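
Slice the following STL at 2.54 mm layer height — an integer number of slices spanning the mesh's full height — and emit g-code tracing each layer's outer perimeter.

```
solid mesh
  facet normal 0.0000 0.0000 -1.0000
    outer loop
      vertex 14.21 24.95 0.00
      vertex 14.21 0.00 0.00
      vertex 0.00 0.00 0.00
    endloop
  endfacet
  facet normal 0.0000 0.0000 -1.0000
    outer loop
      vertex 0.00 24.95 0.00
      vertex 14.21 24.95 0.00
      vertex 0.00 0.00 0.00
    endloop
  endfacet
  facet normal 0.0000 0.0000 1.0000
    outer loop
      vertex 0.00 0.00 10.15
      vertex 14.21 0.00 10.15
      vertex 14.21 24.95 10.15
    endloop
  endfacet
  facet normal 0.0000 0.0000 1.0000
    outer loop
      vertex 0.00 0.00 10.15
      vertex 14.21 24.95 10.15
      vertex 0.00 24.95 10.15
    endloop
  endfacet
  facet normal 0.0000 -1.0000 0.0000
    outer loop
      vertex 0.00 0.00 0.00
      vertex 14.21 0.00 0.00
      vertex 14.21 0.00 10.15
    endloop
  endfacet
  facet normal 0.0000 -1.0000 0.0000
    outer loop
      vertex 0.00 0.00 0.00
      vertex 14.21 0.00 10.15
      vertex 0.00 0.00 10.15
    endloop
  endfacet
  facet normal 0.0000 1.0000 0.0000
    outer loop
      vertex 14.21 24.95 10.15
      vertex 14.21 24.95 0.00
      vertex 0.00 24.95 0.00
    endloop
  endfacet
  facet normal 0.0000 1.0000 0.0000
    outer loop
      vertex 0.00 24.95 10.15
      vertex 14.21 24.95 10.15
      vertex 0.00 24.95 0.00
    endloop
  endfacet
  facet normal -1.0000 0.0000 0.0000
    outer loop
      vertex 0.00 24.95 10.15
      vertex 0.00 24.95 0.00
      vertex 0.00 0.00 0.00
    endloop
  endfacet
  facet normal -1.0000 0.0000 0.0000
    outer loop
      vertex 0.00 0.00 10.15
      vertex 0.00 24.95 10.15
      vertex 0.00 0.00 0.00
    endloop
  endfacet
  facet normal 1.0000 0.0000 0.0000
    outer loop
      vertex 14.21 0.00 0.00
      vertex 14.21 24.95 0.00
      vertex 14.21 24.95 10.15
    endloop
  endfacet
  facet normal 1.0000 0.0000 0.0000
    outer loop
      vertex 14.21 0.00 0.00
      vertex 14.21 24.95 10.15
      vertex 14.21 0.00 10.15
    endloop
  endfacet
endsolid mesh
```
; perimeter-only toolpath
G21 ; units = mm
G90 ; absolute positioning
G28 ; home
; layer 1
G0 Z2.54
G0 X0.00 Y0.00
G1 X14.21 Y0.00
G1 X14.21 Y24.95
G1 X0.00 Y24.95
G1 X0.00 Y0.00
; layer 2
G0 Z5.08
G0 X0.00 Y0.00
G1 X14.21 Y0.00
G1 X14.21 Y24.95
G1 X0.00 Y24.95
G1 X0.00 Y0.00
; layer 3
G0 Z7.61
G0 X0.00 Y0.00
G1 X14.21 Y0.00
G1 X14.21 Y24.95
G1 X0.00 Y24.95
G1 X0.00 Y0.00
; layer 4
G0 Z10.15
G0 X0.00 Y0.00
G1 X14.21 Y0.00
G1 X14.21 Y24.95
G1 X0.00 Y24.95
G1 X0.00 Y0.00
M2 ; end

The solid is a rectangular box, roughly 14.2 × 24.9 mm footprint and 10.2 mm tall. Slicing at Δz = 2.54 mm — 4 equal slices spanning the solid's height, so layer i sits at z = i·h/4 — gives 4 non-empty perimeters. Each is a 4-segment closed polygon; G0 lifts to the layer z and rapids to the start vertex, then G1 traces the edges.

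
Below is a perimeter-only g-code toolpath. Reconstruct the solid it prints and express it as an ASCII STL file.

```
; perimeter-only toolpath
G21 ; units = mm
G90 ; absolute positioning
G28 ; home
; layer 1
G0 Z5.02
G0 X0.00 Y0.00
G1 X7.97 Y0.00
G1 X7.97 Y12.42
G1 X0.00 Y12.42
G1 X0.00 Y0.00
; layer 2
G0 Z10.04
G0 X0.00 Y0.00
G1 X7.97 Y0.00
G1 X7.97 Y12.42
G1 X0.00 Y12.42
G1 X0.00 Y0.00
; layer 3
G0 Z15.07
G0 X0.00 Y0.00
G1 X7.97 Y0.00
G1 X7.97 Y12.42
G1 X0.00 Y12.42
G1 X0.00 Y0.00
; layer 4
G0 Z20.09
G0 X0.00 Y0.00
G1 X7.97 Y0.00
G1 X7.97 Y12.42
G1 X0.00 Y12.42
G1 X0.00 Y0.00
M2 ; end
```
solid part
  facet normal 0.0000 0.0000 -1.0000
    outer loop
      vertex 7.97 12.42 0.00
      vertex 7.97 0.00 0.00
      vertex 0.00 0.00 0.00
    endloop
  endfacet
  facet normal 0.0000 0.0000 -1.0000
    outer loop
      vertex 0.00 12.42 0.00
      vertex 7.97 12.42 0.00
      vertex 0.00 0.00 0.00
    endloop
  endfacet
  facet normal 0.0000 0.0000 1.0000
    outer loop
      vertex 0.00 0.00 20.09
      vertex 7.97 0.00 20.09
      vertex 7.97 12.42 20.09
    endloop
  endfacet
  facet normal 0.0000 0.0000 1.0000
    outer loop
      vertex 0.00 0.00 20.09
      vertex 7.97 12.42 20.09
      vertex 0.00 12.42 20.09
    endloop
  endfacet
  facet normal 0.0000 -1.0000 0.0000
    outer loop
      vertex 0.00 0.00 0.00
      vertex 7.97 0.00 0.00
      vertex 7.97 0.00 20.09
    endloop
  endfacet
  facet normal 0.0000 -1.0000 0.0000
    outer loop
      vertex 0.00 0.00 0.00
      vertex 7.97 0.00 20.09
      vertex 0.00 0.00 20.09
    endloop
  endfacet
  facet normal 0.0000 1.0000 0.0000
    outer loop
      vertex 7.97 12.42 20.09
      vertex 7.97 12.42 0.00
      vertex 0.00 12.42 0.00
    endloop
  endfacet
  facet normal 0.0000 1.0000 0.0000
    outer loop
      vertex 0.00 12.42 20.09
      vertex 7.97 12.42 20.09
      vertex 0.00 12.42 0.00
    endloop
  endfacet
  facet normal -1.0000 0.0000 0.0000
    outer loop
      vertex 0.00 12.42 20.09
      vertex 0.00 12.42 0.00
      vertex 0.00 0.00 0.00
    endloop
  endfacet
  facet normal -1.0000 0.0000 0.0000
    outer loop
      vertex 0.00 0.00 20.09
      vertex 0.00 12.42 20.09
      vertex 0.00 0.00 0.00
    endloop
  endfacet
  facet normal 1.0000 0.0000 0.0000
    outer loop
      vertex 7.97 0.00 0.00
      vertex 7.97 12.42 0.00
      vertex 7.97 12.42 20.09
    endloop
  endfacet
  facet normal 1.0000 0.0000 0.0000
    outer loop
      vertex 7.97 0.00 0.00
      vertex 7.97 12.42 20.09
      vertex 7.97 0.00 20.09
    endloop
  endfacet
endsolid part

The G0 Z moves step by Δz≈5.02 mm. Every layer's G1 loop is the same polygon, so the solid is a straight extrusion of it from z=0 to z≈20.1. Closing with flat bottom and top caps and triangulating gives 12 facets — a rectangular box, roughly 7.97 × 12.4 mm footprint and 20.1 mm tall.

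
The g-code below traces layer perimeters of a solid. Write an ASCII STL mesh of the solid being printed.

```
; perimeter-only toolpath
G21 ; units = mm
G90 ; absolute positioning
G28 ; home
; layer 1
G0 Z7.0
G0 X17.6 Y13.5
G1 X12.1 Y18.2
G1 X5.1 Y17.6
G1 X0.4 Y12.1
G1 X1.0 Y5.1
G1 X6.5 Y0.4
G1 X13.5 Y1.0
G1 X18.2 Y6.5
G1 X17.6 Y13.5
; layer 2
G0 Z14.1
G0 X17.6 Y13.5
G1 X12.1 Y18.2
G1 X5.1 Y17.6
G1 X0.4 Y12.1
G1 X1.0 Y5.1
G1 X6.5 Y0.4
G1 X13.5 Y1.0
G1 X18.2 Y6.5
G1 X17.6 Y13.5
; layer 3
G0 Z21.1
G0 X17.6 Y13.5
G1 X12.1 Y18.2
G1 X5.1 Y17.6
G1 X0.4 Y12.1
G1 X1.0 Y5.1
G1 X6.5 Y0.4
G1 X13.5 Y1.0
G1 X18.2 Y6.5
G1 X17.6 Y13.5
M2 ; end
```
solid part
  facet normal 0.0000 0.0000 -1.0000
    outer loop
      vertex 5.1 17.6 0.0
      vertex 12.1 18.2 0.0
      vertex 17.6 13.5 0.0
    endloop
  endfacet
  facet normal 0.0000 0.0000 -1.0000
    outer loop
      vertex 0.4 12.1 0.0
      vertex 5.1 17.6 0.0
      vertex 17.6 13.5 0.0
    endloop
  endfacet
  facet normal 0.0000 0.0000 -1.0000
    outer loop
      vertex 1.0 5.1 0.0
      vertex 0.4 12.1 0.0
      vertex 17.6 13.5 0.0
    endloop
  endfacet
  facet normal 0.0000 0.0000 -1.0000
    outer loop
      vertex 6.5 0.4 0.0
      vertex 1.0 5.1 0.0
      vertex 17.6 13.5 0.0
    endloop
  endfacet
  facet normal 0.0000 0.0000 -1.0000
    outer loop
      vertex 13.5 1.0 0.0
      vertex 6.5 0.4 0.0
      vertex 17.6 13.5 0.0
    endloop
  endfacet
  facet normal 0.0000 0.0000 -1.0000
    outer loop
      vertex 18.2 6.5 0.0
      vertex 13.5 1.0 0.0
      vertex 17.6 13.5 0.0
    endloop
  endfacet
  facet normal 0.0000 0.0000 1.0000
    outer loop
      vertex 17.6 13.5 21.1
      vertex 12.1 18.2 21.1
      vertex 5.1 17.6 21.1
    endloop
  endfacet
  facet normal 0.0000 0.0000 1.0000
    outer loop
      vertex 17.6 13.5 21.1
      vertex 5.1 17.6 21.1
      vertex 0.4 12.1 21.1
    endloop
  endfacet
  facet normal 0.0000 0.0000 1.0000
    outer loop
      vertex 17.6 13.5 21.1
      vertex 0.4 12.1 21.1
      vertex 1.0 5.1 21.1
    endloop
  endfacet
  facet normal 0.0000 0.0000 1.0000
    outer loop
      vertex 17.6 13.5 21.1
      vertex 1.0 5.1 21.1
      vertex 6.5 0.4 21.1
    endloop
  endfacet
  facet normal 0.0000 0.0000 1.0000
    outer loop
      vertex 17.6 13.5 21.1
      vertex 6.5 0.4 21.1
      vertex 13.5 1.0 21.1
    endloop
  endfacet
  facet normal 0.0000 0.0000 1.0000
    outer loop
      vertex 17.6 13.5 21.1
      vertex 13.5 1.0 21.1
      vertex 18.2 6.5 21.1
    endloop
  endfacet
  facet normal 0.6497 0.7602 0.0000
    outer loop
      vertex 17.6 13.5 0.0
      vertex 12.1 18.2 0.0
      vertex 12.1 18.2 21.1
    endloop
  endfacet
  facet normal 0.6497 0.7602 0.0000
    outer loop
      vertex 17.6 13.5 0.0
      vertex 12.1 18.2 21.1
      vertex 17.6 13.5 21.1
    endloop
  endfacet
  facet normal -0.0854 0.9963 0.0000
    outer loop
      vertex 12.1 18.2 0.0
      vertex 5.1 17.6 0.0
      vertex 5.1 17.6 21.1
    endloop
  endfacet
  facet normal -0.0854 0.9963 0.0000
    outer loop
      vertex 12.1 18.2 0.0
      vertex 5.1 17.6 21.1
      vertex 12.1 18.2 21.1
    endloop
  endfacet
  facet normal -0.7602 0.6497 0.0000
    outer loop
      vertex 5.1 17.6 0.0
      vertex 0.4 12.1 0.0
      vertex 0.4 12.1 21.1
    endloop
  endfacet
  facet normal -0.7602 0.6497 0.0000
    outer loop
      vertex 5.1 17.6 0.0
      vertex 0.4 12.1 21.1
      vertex 5.1 17.6 21.1
    endloop
  endfacet
  facet normal -0.9963 -0.0854 0.0000
    outer loop
      vertex 0.4 12.1 0.0
      vertex 1.0 5.1 0.0
      vertex 1.0 5.1 21.1
    endloop
  endfacet
  facet normal -0.9963 -0.0854 0.0000
    outer loop
      vertex 0.4 12.1 0.0
      vertex 1.0 5.1 21.1
      vertex 0.4 12.1 21.1
    endloop
  endfacet
  facet normal -0.6497 -0.7602 0.0000
    outer loop
      vertex 1.0 5.1 0.0
      vertex 6.5 0.4 0.0
      vertex 6.5 0.4 21.1
    endloop
  endfacet
  facet normal -0.6497 -0.7602 0.0000
    outer loop
      vertex 1.0 5.1 0.0
      vertex 6.5 0.4 21.1
      vertex 1.0 5.1 21.1
    endloop
  endfacet
  facet normal 0.0854 -0.9963 0.0000
    outer loop
      vertex 6.5 0.4 0.0
      vertex 13.5 1.0 0.0
      vertex 13.5 1.0 21.1
    endloop
  endfacet
  facet normal 0.0854 -0.9963 0.0000
    outer loop
      vertex 6.5 0.4 0.0
      vertex 13.5 1.0 21.1
      vertex 6.5 0.4 21.1
    endloop
  endfacet
  facet normal 0.7602 -0.6497 0.0000
    outer loop
      vertex 13.5 1.0 0.0
      vertex 18.2 6.5 0.0
      vertex 18.2 6.5 21.1
    endloop
  endfacet
  facet normal 0.7602 -0.6497 0.0000
    outer loop
      vertex 13.5 1.0 0.0
      vertex 18.2 6.5 21.1
      vertex 13.5 1.0 21.1
    endloop
  endfacet
  facet normal 0.9963 0.0854 0.0000
    outer loop
      vertex 18.2 6.5 0.0
      vertex 17.6 13.5 0.0
      vertex 17.6 13.5 21.1
    endloop
  endfacet
  facet normal 0.9963 0.0854 0.0000
    outer loop
      vertex 18.2 6.5 0.0
      vertex 17.6 13.5 21.1
      vertex 18.2 6.5 21.1
    endloop
  endfacet
endsolid part

The G0 Z moves step by Δz≈7.0 mm. Every layer's G1 loop is the same polygon, so the solid is a straight extrusion of it from z=0 to z≈21.1. Closing with flat bottom and top caps and triangulating gives 28 facets — a regular 8-sided prism (a cylinder approximated with 8 flat sides), circumscribed radius ≈ 9.3 mm, height ≈ 21.1 mm.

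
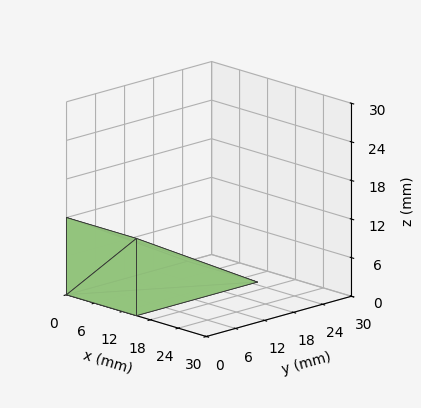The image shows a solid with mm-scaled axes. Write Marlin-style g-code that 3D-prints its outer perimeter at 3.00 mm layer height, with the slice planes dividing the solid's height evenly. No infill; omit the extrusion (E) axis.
Reading the render: the shape is a wedge (ramp): 15 × 25 mm base, rising to 12 mm along the y=0 edge and sloping linearly to z=0 at y=25 (dimensions read to the nearest mm from the axis ticks). For the g-code, the solid's height is divided into equal slices at the stated Δz and each level perimeter traced with G1 moves after a G0 lift.

; perimeter-only toolpath
G21 ; units = mm
G90 ; absolute positioning
G28 ; home
; layer 1
G0 Z3.00
G0 X0.00 Y0.00
G1 X15.00 Y0.00
G1 X15.00 Y18.75
G1 X0.00 Y18.75
G1 X0.00 Y0.00
; layer 2
G0 Z6.00
G0 X0.00 Y0.00
G1 X15.00 Y0.00
G1 X15.00 Y12.50
G1 X0.00 Y12.50
G1 X0.00 Y0.00
; layer 3
G0 Z9.00
G0 X0.00 Y0.00
G1 X15.00 Y0.00
G1 X15.00 Y6.25
G1 X0.00 Y6.25
G1 X0.00 Y0.00
M2 ; end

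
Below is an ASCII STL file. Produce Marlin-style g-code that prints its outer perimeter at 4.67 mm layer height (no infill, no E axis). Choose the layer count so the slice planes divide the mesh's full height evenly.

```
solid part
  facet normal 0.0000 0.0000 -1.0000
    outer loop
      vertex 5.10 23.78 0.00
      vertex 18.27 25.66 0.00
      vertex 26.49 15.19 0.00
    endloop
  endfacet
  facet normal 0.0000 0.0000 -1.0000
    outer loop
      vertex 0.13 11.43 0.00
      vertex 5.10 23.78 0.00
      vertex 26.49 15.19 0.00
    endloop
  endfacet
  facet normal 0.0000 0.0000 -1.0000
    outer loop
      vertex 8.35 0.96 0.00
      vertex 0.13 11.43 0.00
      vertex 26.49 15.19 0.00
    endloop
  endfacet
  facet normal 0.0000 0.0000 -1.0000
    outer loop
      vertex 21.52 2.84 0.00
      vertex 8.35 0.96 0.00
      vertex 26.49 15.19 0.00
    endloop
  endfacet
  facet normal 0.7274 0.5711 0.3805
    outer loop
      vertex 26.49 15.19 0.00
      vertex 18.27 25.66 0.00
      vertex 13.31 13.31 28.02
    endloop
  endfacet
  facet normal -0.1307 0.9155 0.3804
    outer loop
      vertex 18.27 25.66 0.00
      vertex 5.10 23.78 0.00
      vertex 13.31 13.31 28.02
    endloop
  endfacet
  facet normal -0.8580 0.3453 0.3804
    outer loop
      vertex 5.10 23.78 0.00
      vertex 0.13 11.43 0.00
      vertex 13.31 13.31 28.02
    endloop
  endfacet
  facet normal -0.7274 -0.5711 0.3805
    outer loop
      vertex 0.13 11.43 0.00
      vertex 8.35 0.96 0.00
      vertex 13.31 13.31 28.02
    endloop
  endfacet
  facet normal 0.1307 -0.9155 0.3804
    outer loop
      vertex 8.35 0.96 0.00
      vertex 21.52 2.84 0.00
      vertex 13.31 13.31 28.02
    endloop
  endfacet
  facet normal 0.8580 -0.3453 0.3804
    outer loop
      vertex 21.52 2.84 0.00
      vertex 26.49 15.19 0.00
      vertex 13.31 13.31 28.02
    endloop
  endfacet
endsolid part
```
; perimeter-only toolpath
G21 ; units = mm
G90 ; absolute positioning
G28 ; home
; layer 1
G0 Z4.67
G0 X24.29 Y14.88
G1 X17.44 Y23.60
G1 X6.47 Y22.04
G1 X2.33 Y11.74
G1 X9.18 Y3.02
G1 X20.15 Y4.58
G1 X24.29 Y14.88
; layer 2
G0 Z9.34
G0 X22.10 Y14.56
G1 X16.62 Y21.54
G1 X7.84 Y20.29
G1 X4.52 Y12.06
G1 X10.00 Y5.08
G1 X18.78 Y6.33
G1 X22.10 Y14.56
; layer 3
G0 Z14.01
G0 X19.90 Y14.25
G1 X15.79 Y19.48
G1 X9.21 Y18.55
G1 X6.72 Y12.37
G1 X10.83 Y7.13
G1 X17.41 Y8.07
G1 X19.90 Y14.25
; layer 4
G0 Z18.68
G0 X17.70 Y13.94
G1 X14.96 Y17.43
G1 X10.57 Y16.80
G1 X8.92 Y12.68
G1 X11.66 Y9.19
G1 X16.05 Y9.82
G1 X17.70 Y13.94
; layer 5
G0 Z23.35
G0 X15.51 Y13.62
G1 X14.14 Y15.37
G1 X11.94 Y15.05
G1 X11.11 Y13.00
G1 X12.48 Y11.25
G1 X14.68 Y11.56
G1 X15.51 Y13.62
M2 ; end

The solid is a regular 6-sided pyramid, base circumscribed radius ≈ 13.3 mm, apex at z ≈ 28 mm. Slicing at Δz = 4.67 mm — 6 equal slices spanning the solid's height, so layer i sits at z = i·h/6 — gives 5 non-empty perimeters. Each is a 6-segment closed polygon; G0 lifts to the layer z and rapids to the start vertex, then G1 traces the edges. The cross-section shrinks linearly with z (the slice at the apex is degenerate and omitted).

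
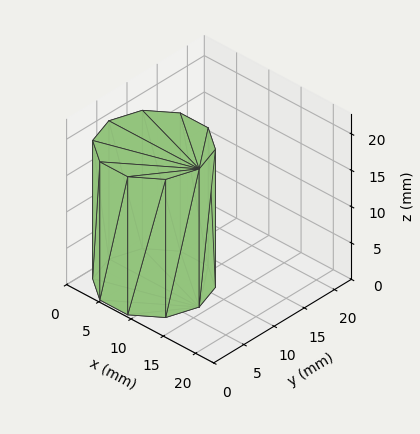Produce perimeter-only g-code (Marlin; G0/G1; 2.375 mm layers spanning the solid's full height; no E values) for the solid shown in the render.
Reading the render: the shape is a regular 10-sided prism (a cylinder approximated with 10 flat sides), circumscribed radius ≈ 7 mm, height ≈ 19 mm (dimensions read to the nearest mm from the axis ticks). For the g-code, the solid's height is divided into equal slices at the stated Δz and each level perimeter traced with G1 moves after a G0 lift.

; perimeter-only toolpath
G21 ; units = mm
G90 ; absolute positioning
G28 ; home
; layer 1
G0 Z2.375
G0 X14.000 Y7.000
G1 X12.663 Y11.114
G1 X9.163 Y13.657
G1 X4.837 Y13.657
G1 X1.337 Y11.114
G1 X0.000 Y7.000
G1 X1.337 Y2.886
G1 X4.837 Y0.343
G1 X9.163 Y0.343
G1 X12.663 Y2.886
G1 X14.000 Y7.000
; layer 2
G0 Z4.750
G0 X14.000 Y7.000
G1 X12.663 Y11.114
G1 X9.163 Y13.657
G1 X4.837 Y13.657
G1 X1.337 Y11.114
G1 X0.000 Y7.000
G1 X1.337 Y2.886
G1 X4.837 Y0.343
G1 X9.163 Y0.343
G1 X12.663 Y2.886
G1 X14.000 Y7.000
; layer 3
G0 Z7.125
G0 X14.000 Y7.000
G1 X12.663 Y11.114
G1 X9.163 Y13.657
G1 X4.837 Y13.657
G1 X1.337 Y11.114
G1 X0.000 Y7.000
G1 X1.337 Y2.886
G1 X4.837 Y0.343
G1 X9.163 Y0.343
G1 X12.663 Y2.886
G1 X14.000 Y7.000
; layer 4
G0 Z9.500
G0 X14.000 Y7.000
G1 X12.663 Y11.114
G1 X9.163 Y13.657
G1 X4.837 Y13.657
G1 X1.337 Y11.114
G1 X0.000 Y7.000
G1 X1.337 Y2.886
G1 X4.837 Y0.343
G1 X9.163 Y0.343
G1 X12.663 Y2.886
G1 X14.000 Y7.000
; layer 5
G0 Z11.875
G0 X14.000 Y7.000
G1 X12.663 Y11.114
G1 X9.163 Y13.657
G1 X4.837 Y13.657
G1 X1.337 Y11.114
G1 X0.000 Y7.000
G1 X1.337 Y2.886
G1 X4.837 Y0.343
G1 X9.163 Y0.343
G1 X12.663 Y2.886
G1 X14.000 Y7.000
; layer 6
G0 Z14.250
G0 X14.000 Y7.000
G1 X12.663 Y11.114
G1 X9.163 Y13.657
G1 X4.837 Y13.657
G1 X1.337 Y11.114
G1 X0.000 Y7.000
G1 X1.337 Y2.886
G1 X4.837 Y0.343
G1 X9.163 Y0.343
G1 X12.663 Y2.886
G1 X14.000 Y7.000
; layer 7
G0 Z16.625
G0 X14.000 Y7.000
G1 X12.663 Y11.114
G1 X9.163 Y13.657
G1 X4.837 Y13.657
G1 X1.337 Y11.114
G1 X0.000 Y7.000
G1 X1.337 Y2.886
G1 X4.837 Y0.343
G1 X9.163 Y0.343
G1 X12.663 Y2.886
G1 X14.000 Y7.000
; layer 8
G0 Z19.000
G0 X14.000 Y7.000
G1 X12.663 Y11.114
G1 X9.163 Y13.657
G1 X4.837 Y13.657
G1 X1.337 Y11.114
G1 X0.000 Y7.000
G1 X1.337 Y2.886
G1 X4.837 Y0.343
G1 X9.163 Y0.343
G1 X12.663 Y2.886
G1 X14.000 Y7.000
M2 ; end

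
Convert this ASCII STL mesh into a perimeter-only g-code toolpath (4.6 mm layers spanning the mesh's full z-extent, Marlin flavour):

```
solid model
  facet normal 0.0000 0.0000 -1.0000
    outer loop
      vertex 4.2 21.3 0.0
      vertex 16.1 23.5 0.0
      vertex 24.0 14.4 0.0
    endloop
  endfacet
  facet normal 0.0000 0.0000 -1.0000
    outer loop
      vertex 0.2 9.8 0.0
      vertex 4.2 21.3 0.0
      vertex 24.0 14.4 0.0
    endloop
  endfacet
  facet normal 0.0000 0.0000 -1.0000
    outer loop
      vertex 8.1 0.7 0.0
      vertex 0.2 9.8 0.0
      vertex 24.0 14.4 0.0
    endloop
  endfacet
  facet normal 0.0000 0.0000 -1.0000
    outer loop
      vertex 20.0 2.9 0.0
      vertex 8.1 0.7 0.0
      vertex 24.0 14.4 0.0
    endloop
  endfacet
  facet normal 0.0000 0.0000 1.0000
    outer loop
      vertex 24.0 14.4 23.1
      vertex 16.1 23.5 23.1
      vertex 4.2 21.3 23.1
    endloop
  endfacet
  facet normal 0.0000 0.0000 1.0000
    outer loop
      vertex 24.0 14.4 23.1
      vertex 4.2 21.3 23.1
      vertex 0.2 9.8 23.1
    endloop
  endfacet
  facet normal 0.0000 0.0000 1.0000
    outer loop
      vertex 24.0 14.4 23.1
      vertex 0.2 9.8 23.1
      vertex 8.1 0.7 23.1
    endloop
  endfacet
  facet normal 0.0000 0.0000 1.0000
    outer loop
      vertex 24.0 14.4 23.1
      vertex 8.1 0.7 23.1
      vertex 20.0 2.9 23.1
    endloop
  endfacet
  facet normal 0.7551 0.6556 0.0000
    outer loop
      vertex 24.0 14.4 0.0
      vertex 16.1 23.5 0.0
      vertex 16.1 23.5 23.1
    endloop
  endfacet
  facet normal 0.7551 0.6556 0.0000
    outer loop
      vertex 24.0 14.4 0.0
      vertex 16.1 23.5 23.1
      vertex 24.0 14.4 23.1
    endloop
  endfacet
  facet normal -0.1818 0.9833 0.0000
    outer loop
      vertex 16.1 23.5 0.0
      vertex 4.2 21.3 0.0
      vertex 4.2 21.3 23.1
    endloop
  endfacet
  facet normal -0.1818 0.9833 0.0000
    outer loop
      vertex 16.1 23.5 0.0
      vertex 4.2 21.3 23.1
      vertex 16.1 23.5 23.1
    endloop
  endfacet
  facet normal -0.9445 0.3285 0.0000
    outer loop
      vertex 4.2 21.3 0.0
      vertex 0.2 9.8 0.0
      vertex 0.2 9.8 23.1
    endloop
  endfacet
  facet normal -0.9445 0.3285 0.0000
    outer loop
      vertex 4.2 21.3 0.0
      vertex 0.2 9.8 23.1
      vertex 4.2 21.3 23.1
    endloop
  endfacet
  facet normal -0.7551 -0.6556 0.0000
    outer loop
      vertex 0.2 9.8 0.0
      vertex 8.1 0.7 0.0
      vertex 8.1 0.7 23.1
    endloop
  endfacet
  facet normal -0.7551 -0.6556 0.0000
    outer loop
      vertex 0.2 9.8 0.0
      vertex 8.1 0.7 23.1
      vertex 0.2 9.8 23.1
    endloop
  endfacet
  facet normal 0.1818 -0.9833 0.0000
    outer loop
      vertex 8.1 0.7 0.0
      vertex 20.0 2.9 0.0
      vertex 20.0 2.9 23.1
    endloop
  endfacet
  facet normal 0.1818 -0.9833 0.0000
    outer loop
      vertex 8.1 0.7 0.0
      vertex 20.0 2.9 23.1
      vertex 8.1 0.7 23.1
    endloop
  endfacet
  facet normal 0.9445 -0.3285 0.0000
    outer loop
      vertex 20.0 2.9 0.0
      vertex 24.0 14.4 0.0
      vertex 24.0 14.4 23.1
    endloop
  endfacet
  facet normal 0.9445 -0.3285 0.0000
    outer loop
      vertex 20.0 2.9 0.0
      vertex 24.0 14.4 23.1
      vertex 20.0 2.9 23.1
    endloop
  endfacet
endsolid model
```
; perimeter-only toolpath
G21 ; units = mm
G90 ; absolute positioning
G28 ; home
; layer 1
G0 Z4.6
G0 X24.0 Y14.4
G1 X16.1 Y23.5
G1 X4.2 Y21.3
G1 X0.2 Y9.8
G1 X8.1 Y0.7
G1 X20.0 Y2.9
G1 X24.0 Y14.4
; layer 2
G0 Z9.2
G0 X24.0 Y14.4
G1 X16.1 Y23.5
G1 X4.2 Y21.3
G1 X0.2 Y9.8
G1 X8.1 Y0.7
G1 X20.0 Y2.9
G1 X24.0 Y14.4
; layer 3
G0 Z13.9
G0 X24.0 Y14.4
G1 X16.1 Y23.5
G1 X4.2 Y21.3
G1 X0.2 Y9.8
G1 X8.1 Y0.7
G1 X20.0 Y2.9
G1 X24.0 Y14.4
; layer 4
G0 Z18.5
G0 X24.0 Y14.4
G1 X16.1 Y23.5
G1 X4.2 Y21.3
G1 X0.2 Y9.8
G1 X8.1 Y0.7
G1 X20.0 Y2.9
G1 X24.0 Y14.4
; layer 5
G0 Z23.1
G0 X24.0 Y14.4
G1 X16.1 Y23.5
G1 X4.2 Y21.3
G1 X0.2 Y9.8
G1 X8.1 Y0.7
G1 X20.0 Y2.9
G1 X24.0 Y14.4
M2 ; end

The solid is a regular 6-sided prism (a cylinder approximated with 6 flat sides), circumscribed radius ≈ 12.1 mm, height ≈ 23.1 mm. Slicing at Δz = 4.6 mm — 5 equal slices spanning the solid's height, so layer i sits at z = i·h/5 — gives 5 non-empty perimeters. Each is a 6-segment closed polygon; G0 lifts to the layer z and rapids to the start vertex, then G1 traces the edges.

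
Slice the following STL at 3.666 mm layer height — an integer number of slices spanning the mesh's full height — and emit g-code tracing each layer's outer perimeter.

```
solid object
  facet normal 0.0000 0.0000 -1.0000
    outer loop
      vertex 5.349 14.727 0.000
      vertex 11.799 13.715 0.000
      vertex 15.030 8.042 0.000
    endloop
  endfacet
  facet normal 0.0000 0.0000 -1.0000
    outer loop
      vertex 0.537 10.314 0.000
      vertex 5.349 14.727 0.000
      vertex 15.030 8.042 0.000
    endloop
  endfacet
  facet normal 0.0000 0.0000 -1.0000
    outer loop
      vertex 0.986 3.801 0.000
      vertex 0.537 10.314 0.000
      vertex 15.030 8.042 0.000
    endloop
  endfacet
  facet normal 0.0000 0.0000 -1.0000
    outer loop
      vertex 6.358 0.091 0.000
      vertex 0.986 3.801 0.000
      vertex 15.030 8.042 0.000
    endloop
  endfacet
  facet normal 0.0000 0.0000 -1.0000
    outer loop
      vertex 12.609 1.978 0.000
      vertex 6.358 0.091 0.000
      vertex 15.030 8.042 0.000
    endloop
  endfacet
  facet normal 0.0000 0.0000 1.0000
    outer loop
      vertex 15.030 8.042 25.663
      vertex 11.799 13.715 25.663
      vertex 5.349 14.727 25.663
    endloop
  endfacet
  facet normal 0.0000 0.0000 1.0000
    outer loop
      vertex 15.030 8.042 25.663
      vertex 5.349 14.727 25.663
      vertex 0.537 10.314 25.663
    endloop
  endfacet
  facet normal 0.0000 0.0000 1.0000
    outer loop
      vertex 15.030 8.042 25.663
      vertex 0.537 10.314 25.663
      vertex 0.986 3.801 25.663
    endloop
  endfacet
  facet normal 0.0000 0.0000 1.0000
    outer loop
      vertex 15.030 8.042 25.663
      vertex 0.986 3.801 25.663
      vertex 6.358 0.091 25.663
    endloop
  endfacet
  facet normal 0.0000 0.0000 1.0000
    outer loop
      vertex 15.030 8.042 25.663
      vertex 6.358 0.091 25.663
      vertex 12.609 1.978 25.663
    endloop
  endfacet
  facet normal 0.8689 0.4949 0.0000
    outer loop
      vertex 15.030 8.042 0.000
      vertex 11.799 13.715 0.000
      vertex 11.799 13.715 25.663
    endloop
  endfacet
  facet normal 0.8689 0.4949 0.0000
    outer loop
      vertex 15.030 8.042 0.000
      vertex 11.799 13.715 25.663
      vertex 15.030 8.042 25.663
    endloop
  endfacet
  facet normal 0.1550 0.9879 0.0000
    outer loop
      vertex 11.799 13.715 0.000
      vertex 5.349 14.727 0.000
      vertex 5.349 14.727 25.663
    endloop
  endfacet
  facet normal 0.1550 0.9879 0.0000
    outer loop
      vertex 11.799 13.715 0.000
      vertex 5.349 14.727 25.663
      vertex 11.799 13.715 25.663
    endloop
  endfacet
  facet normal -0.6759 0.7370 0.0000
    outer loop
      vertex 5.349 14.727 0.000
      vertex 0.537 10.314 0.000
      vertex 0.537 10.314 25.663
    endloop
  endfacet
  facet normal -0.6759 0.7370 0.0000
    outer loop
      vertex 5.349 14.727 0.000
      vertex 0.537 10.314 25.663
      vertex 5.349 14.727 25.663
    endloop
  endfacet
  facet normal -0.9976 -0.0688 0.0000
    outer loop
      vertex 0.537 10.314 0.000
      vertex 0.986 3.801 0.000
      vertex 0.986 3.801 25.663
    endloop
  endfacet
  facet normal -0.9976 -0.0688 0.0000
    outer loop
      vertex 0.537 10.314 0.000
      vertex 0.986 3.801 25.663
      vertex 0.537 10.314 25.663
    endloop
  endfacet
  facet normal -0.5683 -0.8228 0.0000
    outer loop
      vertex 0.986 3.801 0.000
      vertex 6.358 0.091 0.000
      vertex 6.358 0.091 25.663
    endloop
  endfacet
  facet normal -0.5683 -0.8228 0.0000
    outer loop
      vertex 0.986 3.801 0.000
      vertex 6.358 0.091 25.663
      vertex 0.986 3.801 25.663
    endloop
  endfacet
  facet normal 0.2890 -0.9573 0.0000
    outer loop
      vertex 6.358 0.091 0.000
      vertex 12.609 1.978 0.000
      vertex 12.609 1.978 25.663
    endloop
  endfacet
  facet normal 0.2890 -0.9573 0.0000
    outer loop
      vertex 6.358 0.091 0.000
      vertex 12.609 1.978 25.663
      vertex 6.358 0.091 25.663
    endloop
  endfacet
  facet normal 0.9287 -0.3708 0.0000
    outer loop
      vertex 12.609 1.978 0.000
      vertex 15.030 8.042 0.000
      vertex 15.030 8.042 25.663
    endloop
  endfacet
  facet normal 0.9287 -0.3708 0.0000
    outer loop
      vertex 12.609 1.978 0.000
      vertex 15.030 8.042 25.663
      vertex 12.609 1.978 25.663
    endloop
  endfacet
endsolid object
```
; perimeter-only toolpath
G21 ; units = mm
G90 ; absolute positioning
G28 ; home
; layer 1
G0 Z3.666
G0 X15.030 Y8.042
G1 X11.799 Y13.715
G1 X5.349 Y14.727
G1 X0.537 Y10.314
G1 X0.986 Y3.801
G1 X6.358 Y0.091
G1 X12.609 Y1.978
G1 X15.030 Y8.042
; layer 2
G0 Z7.332
G0 X15.030 Y8.042
G1 X11.799 Y13.715
G1 X5.349 Y14.727
G1 X0.537 Y10.314
G1 X0.986 Y3.801
G1 X6.358 Y0.091
G1 X12.609 Y1.978
G1 X15.030 Y8.042
; layer 3
G0 Z10.998
G0 X15.030 Y8.042
G1 X11.799 Y13.715
G1 X5.349 Y14.727
G1 X0.537 Y10.314
G1 X0.986 Y3.801
G1 X6.358 Y0.091
G1 X12.609 Y1.978
G1 X15.030 Y8.042
; layer 4
G0 Z14.665
G0 X15.030 Y8.042
G1 X11.799 Y13.715
G1 X5.349 Y14.727
G1 X0.537 Y10.314
G1 X0.986 Y3.801
G1 X6.358 Y0.091
G1 X12.609 Y1.978
G1 X15.030 Y8.042
; layer 5
G0 Z18.331
G0 X15.030 Y8.042
G1 X11.799 Y13.715
G1 X5.349 Y14.727
G1 X0.537 Y10.314
G1 X0.986 Y3.801
G1 X6.358 Y0.091
G1 X12.609 Y1.978
G1 X15.030 Y8.042
; layer 6
G0 Z21.997
G0 X15.030 Y8.042
G1 X11.799 Y13.715
G1 X5.349 Y14.727
G1 X0.537 Y10.314
G1 X0.986 Y3.801
G1 X6.358 Y0.091
G1 X12.609 Y1.978
G1 X15.030 Y8.042
; layer 7
G0 Z25.663
G0 X15.030 Y8.042
G1 X11.799 Y13.715
G1 X5.349 Y14.727
G1 X0.537 Y10.314
G1 X0.986 Y3.801
G1 X6.358 Y0.091
G1 X12.609 Y1.978
G1 X15.030 Y8.042
M2 ; end

The solid is a regular 7-sided prism (a cylinder approximated with 7 flat sides), circumscribed radius ≈ 7.52 mm, height ≈ 25.7 mm. Slicing at Δz = 3.666 mm — 7 equal slices spanning the solid's height, so layer i sits at z = i·h/7 — gives 7 non-empty perimeters. Each is a 7-segment closed polygon; G0 lifts to the layer z and rapids to the start vertex, then G1 traces the edges.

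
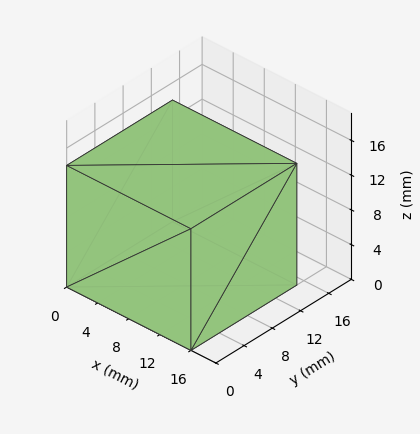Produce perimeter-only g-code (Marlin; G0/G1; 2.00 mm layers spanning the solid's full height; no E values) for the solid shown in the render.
Reading the render: the shape is a rectangular box, roughly 16 × 15 mm footprint and 14 mm tall (dimensions read to the nearest mm from the axis ticks). For the g-code, the solid's height is divided into equal slices at the stated Δz and each level perimeter traced with G1 moves after a G0 lift.

; perimeter-only toolpath
G21 ; units = mm
G90 ; absolute positioning
G28 ; home
; layer 1
G0 Z2.00
G0 X0.00 Y0.00
G1 X16.00 Y0.00
G1 X16.00 Y15.00
G1 X0.00 Y15.00
G1 X0.00 Y0.00
; layer 2
G0 Z4.00
G0 X0.00 Y0.00
G1 X16.00 Y0.00
G1 X16.00 Y15.00
G1 X0.00 Y15.00
G1 X0.00 Y0.00
; layer 3
G0 Z6.00
G0 X0.00 Y0.00
G1 X16.00 Y0.00
G1 X16.00 Y15.00
G1 X0.00 Y15.00
G1 X0.00 Y0.00
; layer 4
G0 Z8.00
G0 X0.00 Y0.00
G1 X16.00 Y0.00
G1 X16.00 Y15.00
G1 X0.00 Y15.00
G1 X0.00 Y0.00
; layer 5
G0 Z10.00
G0 X0.00 Y0.00
G1 X16.00 Y0.00
G1 X16.00 Y15.00
G1 X0.00 Y15.00
G1 X0.00 Y0.00
; layer 6
G0 Z12.00
G0 X0.00 Y0.00
G1 X16.00 Y0.00
G1 X16.00 Y15.00
G1 X0.00 Y15.00
G1 X0.00 Y0.00
; layer 7
G0 Z14.00
G0 X0.00 Y0.00
G1 X16.00 Y0.00
G1 X16.00 Y15.00
G1 X0.00 Y15.00
G1 X0.00 Y0.00
M2 ; end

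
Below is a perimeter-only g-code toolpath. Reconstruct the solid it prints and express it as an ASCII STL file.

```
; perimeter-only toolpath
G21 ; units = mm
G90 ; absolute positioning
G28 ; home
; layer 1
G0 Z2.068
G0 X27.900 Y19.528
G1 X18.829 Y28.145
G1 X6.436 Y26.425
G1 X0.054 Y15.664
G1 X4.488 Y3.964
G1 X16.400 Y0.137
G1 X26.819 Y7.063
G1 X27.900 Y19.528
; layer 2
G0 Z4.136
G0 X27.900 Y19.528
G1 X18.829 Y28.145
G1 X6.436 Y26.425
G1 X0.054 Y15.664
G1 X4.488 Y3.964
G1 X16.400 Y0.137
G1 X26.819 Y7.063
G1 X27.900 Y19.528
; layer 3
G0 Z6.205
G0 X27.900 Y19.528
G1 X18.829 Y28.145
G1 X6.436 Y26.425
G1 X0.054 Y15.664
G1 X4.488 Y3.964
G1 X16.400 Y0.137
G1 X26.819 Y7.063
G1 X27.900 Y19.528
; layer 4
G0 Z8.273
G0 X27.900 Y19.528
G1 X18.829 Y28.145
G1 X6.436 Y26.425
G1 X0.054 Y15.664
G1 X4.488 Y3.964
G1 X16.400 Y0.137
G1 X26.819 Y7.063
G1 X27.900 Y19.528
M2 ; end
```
solid part
  facet normal 0.0000 0.0000 -1.0000
    outer loop
      vertex 6.436 26.425 0.000
      vertex 18.829 28.145 0.000
      vertex 27.900 19.528 0.000
    endloop
  endfacet
  facet normal 0.0000 0.0000 -1.0000
    outer loop
      vertex 0.054 15.664 0.000
      vertex 6.436 26.425 0.000
      vertex 27.900 19.528 0.000
    endloop
  endfacet
  facet normal 0.0000 0.0000 -1.0000
    outer loop
      vertex 4.488 3.964 0.000
      vertex 0.054 15.664 0.000
      vertex 27.900 19.528 0.000
    endloop
  endfacet
  facet normal 0.0000 0.0000 -1.0000
    outer loop
      vertex 16.400 0.137 0.000
      vertex 4.488 3.964 0.000
      vertex 27.900 19.528 0.000
    endloop
  endfacet
  facet normal 0.0000 0.0000 -1.0000
    outer loop
      vertex 26.819 7.063 0.000
      vertex 16.400 0.137 0.000
      vertex 27.900 19.528 0.000
    endloop
  endfacet
  facet normal 0.0000 0.0000 1.0000
    outer loop
      vertex 27.900 19.528 8.273
      vertex 18.829 28.145 8.273
      vertex 6.436 26.425 8.273
    endloop
  endfacet
  facet normal 0.0000 0.0000 1.0000
    outer loop
      vertex 27.900 19.528 8.273
      vertex 6.436 26.425 8.273
      vertex 0.054 15.664 8.273
    endloop
  endfacet
  facet normal 0.0000 0.0000 1.0000
    outer loop
      vertex 27.900 19.528 8.273
      vertex 0.054 15.664 8.273
      vertex 4.488 3.964 8.273
    endloop
  endfacet
  facet normal 0.0000 0.0000 1.0000
    outer loop
      vertex 27.900 19.528 8.273
      vertex 4.488 3.964 8.273
      vertex 16.400 0.137 8.273
    endloop
  endfacet
  facet normal 0.0000 0.0000 1.0000
    outer loop
      vertex 27.900 19.528 8.273
      vertex 16.400 0.137 8.273
      vertex 26.819 7.063 8.273
    endloop
  endfacet
  facet normal 0.6887 0.7250 0.0000
    outer loop
      vertex 27.900 19.528 0.000
      vertex 18.829 28.145 0.000
      vertex 18.829 28.145 8.273
    endloop
  endfacet
  facet normal 0.6887 0.7250 0.0000
    outer loop
      vertex 27.900 19.528 0.000
      vertex 18.829 28.145 8.273
      vertex 27.900 19.528 8.273
    endloop
  endfacet
  facet normal -0.1375 0.9905 0.0000
    outer loop
      vertex 18.829 28.145 0.000
      vertex 6.436 26.425 0.000
      vertex 6.436 26.425 8.273
    endloop
  endfacet
  facet normal -0.1375 0.9905 0.0000
    outer loop
      vertex 18.829 28.145 0.000
      vertex 6.436 26.425 8.273
      vertex 18.829 28.145 8.273
    endloop
  endfacet
  facet normal -0.8601 0.5101 0.0000
    outer loop
      vertex 6.436 26.425 0.000
      vertex 0.054 15.664 0.000
      vertex 0.054 15.664 8.273
    endloop
  endfacet
  facet normal -0.8601 0.5101 0.0000
    outer loop
      vertex 6.436 26.425 0.000
      vertex 0.054 15.664 8.273
      vertex 6.436 26.425 8.273
    endloop
  endfacet
  facet normal -0.9351 -0.3544 0.0000
    outer loop
      vertex 0.054 15.664 0.000
      vertex 4.488 3.964 0.000
      vertex 4.488 3.964 8.273
    endloop
  endfacet
  facet normal -0.9351 -0.3544 0.0000
    outer loop
      vertex 0.054 15.664 0.000
      vertex 4.488 3.964 8.273
      vertex 0.054 15.664 8.273
    endloop
  endfacet
  facet normal -0.3059 -0.9521 0.0000
    outer loop
      vertex 4.488 3.964 0.000
      vertex 16.400 0.137 0.000
      vertex 16.400 0.137 8.273
    endloop
  endfacet
  facet normal -0.3059 -0.9521 0.0000
    outer loop
      vertex 4.488 3.964 0.000
      vertex 16.400 0.137 8.273
      vertex 4.488 3.964 8.273
    endloop
  endfacet
  facet normal 0.5536 -0.8328 0.0000
    outer loop
      vertex 16.400 0.137 0.000
      vertex 26.819 7.063 0.000
      vertex 26.819 7.063 8.273
    endloop
  endfacet
  facet normal 0.5536 -0.8328 0.0000
    outer loop
      vertex 16.400 0.137 0.000
      vertex 26.819 7.063 8.273
      vertex 16.400 0.137 8.273
    endloop
  endfacet
  facet normal 0.9963 -0.0864 0.0000
    outer loop
      vertex 26.819 7.063 0.000
      vertex 27.900 19.528 0.000
      vertex 27.900 19.528 8.273
    endloop
  endfacet
  facet normal 0.9963 -0.0864 0.0000
    outer loop
      vertex 26.819 7.063 0.000
      vertex 27.900 19.528 8.273
      vertex 26.819 7.063 8.273
    endloop
  endfacet
endsolid part

The G0 Z moves step by Δz≈2.068 mm. Every layer's G1 loop is the same polygon, so the solid is a straight extrusion of it from z=0 to z≈8.27. Closing with flat bottom and top caps and triangulating gives 24 facets — a regular 7-sided prism (a cylinder approximated with 7 flat sides), circumscribed radius ≈ 14.4 mm, height ≈ 8.27 mm.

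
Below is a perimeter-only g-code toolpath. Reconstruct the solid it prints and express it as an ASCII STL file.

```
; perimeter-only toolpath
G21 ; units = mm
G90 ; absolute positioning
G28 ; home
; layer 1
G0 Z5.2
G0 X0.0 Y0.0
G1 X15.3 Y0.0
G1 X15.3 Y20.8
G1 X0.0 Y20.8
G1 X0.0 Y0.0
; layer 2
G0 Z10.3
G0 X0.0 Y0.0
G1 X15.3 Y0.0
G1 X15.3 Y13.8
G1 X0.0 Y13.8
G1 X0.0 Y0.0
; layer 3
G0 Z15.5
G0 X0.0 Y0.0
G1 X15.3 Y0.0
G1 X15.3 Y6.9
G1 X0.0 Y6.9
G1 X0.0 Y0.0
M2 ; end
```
solid part
  facet normal 0.0000 0.0000 -1.0000
    outer loop
      vertex 15.3 27.7 0.0
      vertex 15.3 0.0 0.0
      vertex 0.0 0.0 0.0
    endloop
  endfacet
  facet normal 0.0000 0.0000 -1.0000
    outer loop
      vertex 0.0 27.7 0.0
      vertex 15.3 27.7 0.0
      vertex 0.0 0.0 0.0
    endloop
  endfacet
  facet normal 0.0000 -1.0000 0.0000
    outer loop
      vertex 0.0 0.0 0.0
      vertex 15.3 0.0 0.0
      vertex 15.3 0.0 20.7
    endloop
  endfacet
  facet normal 0.0000 -1.0000 0.0000
    outer loop
      vertex 0.0 0.0 0.0
      vertex 15.3 0.0 20.7
      vertex 0.0 0.0 20.7
    endloop
  endfacet
  facet normal 0.0000 0.5986 0.8010
    outer loop
      vertex 0.0 0.0 20.7
      vertex 15.3 0.0 20.7
      vertex 15.3 27.7 0.0
    endloop
  endfacet
  facet normal 0.0000 0.5986 0.8010
    outer loop
      vertex 0.0 0.0 20.7
      vertex 15.3 27.7 0.0
      vertex 0.0 27.7 0.0
    endloop
  endfacet
  facet normal -1.0000 0.0000 0.0000
    outer loop
      vertex 0.0 0.0 20.7
      vertex 0.0 27.7 0.0
      vertex 0.0 0.0 0.0
    endloop
  endfacet
  facet normal 1.0000 0.0000 0.0000
    outer loop
      vertex 15.3 0.0 0.0
      vertex 15.3 27.7 0.0
      vertex 15.3 0.0 20.7
    endloop
  endfacet
endsolid part

The G0 Z moves step by Δz≈5.2 mm. The G1 loops shrink linearly with z, so the solid tapers from its base footprint up to z≈20.7. Closing with a flat bottom cap and the tapered top and triangulating gives 8 facets — a wedge (ramp): 15.3 × 27.7 mm base, rising to 20.7 mm along the y=0 edge and sloping linearly to z=0 at y=27.7.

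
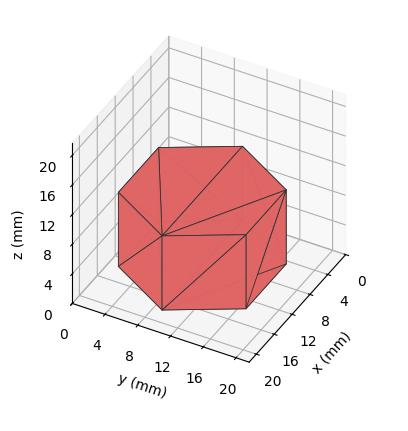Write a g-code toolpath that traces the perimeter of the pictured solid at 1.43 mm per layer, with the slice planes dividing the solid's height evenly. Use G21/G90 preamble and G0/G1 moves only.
Reading the render: the shape is a regular 6-sided prism (a cylinder approximated with 6 flat sides), circumscribed radius ≈ 9 mm, height ≈ 10 mm (dimensions read to the nearest mm from the axis ticks). For the g-code, the solid's height is divided into equal slices at the stated Δz and each level perimeter traced with G1 moves after a G0 lift.

; perimeter-only toolpath
G21 ; units = mm
G90 ; absolute positioning
G28 ; home
; layer 1
G0 Z1.43
G0 X18.00 Y9.00
G1 X13.50 Y16.79
G1 X4.50 Y16.79
G1 X0.00 Y9.00
G1 X4.50 Y1.21
G1 X13.50 Y1.21
G1 X18.00 Y9.00
; layer 2
G0 Z2.86
G0 X18.00 Y9.00
G1 X13.50 Y16.79
G1 X4.50 Y16.79
G1 X0.00 Y9.00
G1 X4.50 Y1.21
G1 X13.50 Y1.21
G1 X18.00 Y9.00
; layer 3
G0 Z4.29
G0 X18.00 Y9.00
G1 X13.50 Y16.79
G1 X4.50 Y16.79
G1 X0.00 Y9.00
G1 X4.50 Y1.21
G1 X13.50 Y1.21
G1 X18.00 Y9.00
; layer 4
G0 Z5.71
G0 X18.00 Y9.00
G1 X13.50 Y16.79
G1 X4.50 Y16.79
G1 X0.00 Y9.00
G1 X4.50 Y1.21
G1 X13.50 Y1.21
G1 X18.00 Y9.00
; layer 5
G0 Z7.14
G0 X18.00 Y9.00
G1 X13.50 Y16.79
G1 X4.50 Y16.79
G1 X0.00 Y9.00
G1 X4.50 Y1.21
G1 X13.50 Y1.21
G1 X18.00 Y9.00
; layer 6
G0 Z8.57
G0 X18.00 Y9.00
G1 X13.50 Y16.79
G1 X4.50 Y16.79
G1 X0.00 Y9.00
G1 X4.50 Y1.21
G1 X13.50 Y1.21
G1 X18.00 Y9.00
; layer 7
G0 Z10.00
G0 X18.00 Y9.00
G1 X13.50 Y16.79
G1 X4.50 Y16.79
G1 X0.00 Y9.00
G1 X4.50 Y1.21
G1 X13.50 Y1.21
G1 X18.00 Y9.00
M2 ; end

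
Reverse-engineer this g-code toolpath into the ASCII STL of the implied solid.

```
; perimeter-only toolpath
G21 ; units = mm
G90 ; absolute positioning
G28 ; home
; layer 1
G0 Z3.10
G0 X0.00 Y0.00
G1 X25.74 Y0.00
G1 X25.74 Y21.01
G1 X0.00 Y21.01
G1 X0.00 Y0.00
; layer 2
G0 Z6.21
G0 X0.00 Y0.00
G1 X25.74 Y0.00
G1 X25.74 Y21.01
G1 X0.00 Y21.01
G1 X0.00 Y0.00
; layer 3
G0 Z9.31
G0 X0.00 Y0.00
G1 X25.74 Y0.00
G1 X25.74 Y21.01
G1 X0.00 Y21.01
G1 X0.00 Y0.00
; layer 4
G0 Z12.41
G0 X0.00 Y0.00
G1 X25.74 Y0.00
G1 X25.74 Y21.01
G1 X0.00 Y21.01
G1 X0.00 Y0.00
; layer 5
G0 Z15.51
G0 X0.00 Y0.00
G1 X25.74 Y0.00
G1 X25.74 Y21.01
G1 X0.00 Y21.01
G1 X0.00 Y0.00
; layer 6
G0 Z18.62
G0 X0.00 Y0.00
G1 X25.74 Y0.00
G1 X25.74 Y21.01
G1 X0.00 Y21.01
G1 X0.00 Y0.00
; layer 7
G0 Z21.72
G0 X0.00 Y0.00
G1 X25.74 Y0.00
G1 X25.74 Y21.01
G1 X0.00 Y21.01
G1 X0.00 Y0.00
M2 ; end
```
solid part
  facet normal 0.0000 0.0000 -1.0000
    outer loop
      vertex 25.74 21.01 0.00
      vertex 25.74 0.00 0.00
      vertex 0.00 0.00 0.00
    endloop
  endfacet
  facet normal 0.0000 0.0000 -1.0000
    outer loop
      vertex 0.00 21.01 0.00
      vertex 25.74 21.01 0.00
      vertex 0.00 0.00 0.00
    endloop
  endfacet
  facet normal 0.0000 0.0000 1.0000
    outer loop
      vertex 0.00 0.00 21.72
      vertex 25.74 0.00 21.72
      vertex 25.74 21.01 21.72
    endloop
  endfacet
  facet normal 0.0000 0.0000 1.0000
    outer loop
      vertex 0.00 0.00 21.72
      vertex 25.74 21.01 21.72
      vertex 0.00 21.01 21.72
    endloop
  endfacet
  facet normal 0.0000 -1.0000 0.0000
    outer loop
      vertex 0.00 0.00 0.00
      vertex 25.74 0.00 0.00
      vertex 25.74 0.00 21.72
    endloop
  endfacet
  facet normal 0.0000 -1.0000 0.0000
    outer loop
      vertex 0.00 0.00 0.00
      vertex 25.74 0.00 21.72
      vertex 0.00 0.00 21.72
    endloop
  endfacet
  facet normal 0.0000 1.0000 0.0000
    outer loop
      vertex 25.74 21.01 21.72
      vertex 25.74 21.01 0.00
      vertex 0.00 21.01 0.00
    endloop
  endfacet
  facet normal 0.0000 1.0000 0.0000
    outer loop
      vertex 0.00 21.01 21.72
      vertex 25.74 21.01 21.72
      vertex 0.00 21.01 0.00
    endloop
  endfacet
  facet normal -1.0000 0.0000 0.0000
    outer loop
      vertex 0.00 21.01 21.72
      vertex 0.00 21.01 0.00
      vertex 0.00 0.00 0.00
    endloop
  endfacet
  facet normal -1.0000 0.0000 0.0000
    outer loop
      vertex 0.00 0.00 21.72
      vertex 0.00 21.01 21.72
      vertex 0.00 0.00 0.00
    endloop
  endfacet
  facet normal 1.0000 0.0000 0.0000
    outer loop
      vertex 25.74 0.00 0.00
      vertex 25.74 21.01 0.00
      vertex 25.74 21.01 21.72
    endloop
  endfacet
  facet normal 1.0000 0.0000 0.0000
    outer loop
      vertex 25.74 0.00 0.00
      vertex 25.74 21.01 21.72
      vertex 25.74 0.00 21.72
    endloop
  endfacet
endsolid part

The G0 Z moves step by Δz≈3.10 mm. Every layer's G1 loop is the same polygon, so the solid is a straight extrusion of it from z=0 to z≈21.7. Closing with flat bottom and top caps and triangulating gives 12 facets — a rectangular box, roughly 25.7 × 21 mm footprint and 21.7 mm tall.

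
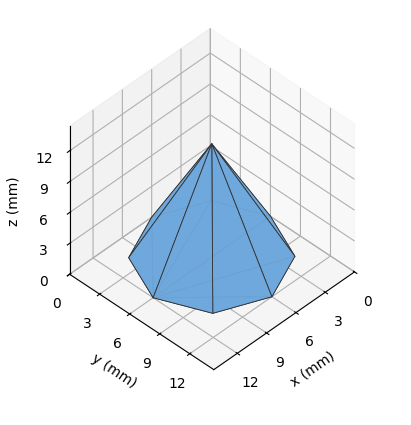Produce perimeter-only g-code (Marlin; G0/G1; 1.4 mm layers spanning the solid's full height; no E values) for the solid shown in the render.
Reading the render: the shape is a regular 8-sided pyramid, base circumscribed radius ≈ 6 mm, apex at z ≈ 11 mm (dimensions read to the nearest mm from the axis ticks). For the g-code, the solid's height is divided into equal slices at the stated Δz and each level perimeter traced with G1 moves after a G0 lift.

; perimeter-only toolpath
G21 ; units = mm
G90 ; absolute positioning
G28 ; home
; layer 1
G0 Z1.4
G0 X11.2 Y6.0
G1 X9.7 Y9.7
G1 X6.0 Y11.2
G1 X2.3 Y9.7
G1 X0.8 Y6.0
G1 X2.3 Y2.3
G1 X6.0 Y0.8
G1 X9.7 Y2.3
G1 X11.2 Y6.0
; layer 2
G0 Z2.8
G0 X10.5 Y6.0
G1 X9.1 Y9.1
G1 X6.0 Y10.5
G1 X2.9 Y9.1
G1 X1.5 Y6.0
G1 X2.9 Y2.9
G1 X6.0 Y1.5
G1 X9.1 Y2.9
G1 X10.5 Y6.0
; layer 3
G0 Z4.1
G0 X9.8 Y6.0
G1 X8.6 Y8.6
G1 X6.0 Y9.8
G1 X3.4 Y8.6
G1 X2.2 Y6.0
G1 X3.4 Y3.4
G1 X6.0 Y2.2
G1 X8.6 Y3.4
G1 X9.8 Y6.0
; layer 4
G0 Z5.5
G0 X9.0 Y6.0
G1 X8.1 Y8.1
G1 X6.0 Y9.0
G1 X3.9 Y8.1
G1 X3.0 Y6.0
G1 X3.9 Y3.9
G1 X6.0 Y3.0
G1 X8.1 Y3.9
G1 X9.0 Y6.0
; layer 5
G0 Z6.9
G0 X8.2 Y6.0
G1 X7.6 Y7.6
G1 X6.0 Y8.2
G1 X4.4 Y7.6
G1 X3.8 Y6.0
G1 X4.4 Y4.4
G1 X6.0 Y3.8
G1 X7.6 Y4.4
G1 X8.2 Y6.0
; layer 6
G0 Z8.2
G0 X7.5 Y6.0
G1 X7.0 Y7.0
G1 X6.0 Y7.5
G1 X5.0 Y7.0
G1 X4.5 Y6.0
G1 X5.0 Y5.0
G1 X6.0 Y4.5
G1 X7.0 Y5.0
G1 X7.5 Y6.0
; layer 7
G0 Z9.6
G0 X6.8 Y6.0
G1 X6.5 Y6.5
G1 X6.0 Y6.8
G1 X5.5 Y6.5
G1 X5.2 Y6.0
G1 X5.5 Y5.5
G1 X6.0 Y5.2
G1 X6.5 Y5.5
G1 X6.8 Y6.0
M2 ; end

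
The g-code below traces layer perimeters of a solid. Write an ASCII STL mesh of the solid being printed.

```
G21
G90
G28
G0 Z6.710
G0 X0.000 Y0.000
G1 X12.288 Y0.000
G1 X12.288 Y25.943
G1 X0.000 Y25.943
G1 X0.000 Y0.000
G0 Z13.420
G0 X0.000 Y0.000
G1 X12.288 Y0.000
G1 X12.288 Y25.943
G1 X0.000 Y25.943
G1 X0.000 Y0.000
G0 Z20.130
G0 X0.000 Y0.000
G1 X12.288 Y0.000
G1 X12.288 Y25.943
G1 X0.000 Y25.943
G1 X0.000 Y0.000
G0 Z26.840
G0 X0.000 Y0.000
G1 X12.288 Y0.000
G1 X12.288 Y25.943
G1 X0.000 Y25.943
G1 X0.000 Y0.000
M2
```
solid part
  facet normal 0.0000 0.0000 -1.0000
    outer loop
      vertex 12.288 25.943 0.000
      vertex 12.288 0.000 0.000
      vertex 0.000 0.000 0.000
    endloop
  endfacet
  facet normal 0.0000 0.0000 -1.0000
    outer loop
      vertex 0.000 25.943 0.000
      vertex 12.288 25.943 0.000
      vertex 0.000 0.000 0.000
    endloop
  endfacet
  facet normal 0.0000 0.0000 1.0000
    outer loop
      vertex 0.000 0.000 26.840
      vertex 12.288 0.000 26.840
      vertex 12.288 25.943 26.840
    endloop
  endfacet
  facet normal 0.0000 0.0000 1.0000
    outer loop
      vertex 0.000 0.000 26.840
      vertex 12.288 25.943 26.840
      vertex 0.000 25.943 26.840
    endloop
  endfacet
  facet normal 0.0000 -1.0000 0.0000
    outer loop
      vertex 0.000 0.000 0.000
      vertex 12.288 0.000 0.000
      vertex 12.288 0.000 26.840
    endloop
  endfacet
  facet normal 0.0000 -1.0000 0.0000
    outer loop
      vertex 0.000 0.000 0.000
      vertex 12.288 0.000 26.840
      vertex 0.000 0.000 26.840
    endloop
  endfacet
  facet normal 0.0000 1.0000 0.0000
    outer loop
      vertex 12.288 25.943 26.840
      vertex 12.288 25.943 0.000
      vertex 0.000 25.943 0.000
    endloop
  endfacet
  facet normal 0.0000 1.0000 0.0000
    outer loop
      vertex 0.000 25.943 26.840
      vertex 12.288 25.943 26.840
      vertex 0.000 25.943 0.000
    endloop
  endfacet
  facet normal -1.0000 0.0000 0.0000
    outer loop
      vertex 0.000 25.943 26.840
      vertex 0.000 25.943 0.000
      vertex 0.000 0.000 0.000
    endloop
  endfacet
  facet normal -1.0000 0.0000 0.0000
    outer loop
      vertex 0.000 0.000 26.840
      vertex 0.000 25.943 26.840
      vertex 0.000 0.000 0.000
    endloop
  endfacet
  facet normal 1.0000 0.0000 0.0000
    outer loop
      vertex 12.288 0.000 0.000
      vertex 12.288 25.943 0.000
      vertex 12.288 25.943 26.840
    endloop
  endfacet
  facet normal 1.0000 0.0000 0.0000
    outer loop
      vertex 12.288 0.000 0.000
      vertex 12.288 25.943 26.840
      vertex 12.288 0.000 26.840
    endloop
  endfacet
endsolid part

The G0 Z moves step by Δz≈6.710 mm. Every layer's G1 loop is the same polygon, so the solid is a straight extrusion of it from z=0 to z≈26.8. Closing with flat bottom and top caps and triangulating gives 12 facets — a rectangular box, roughly 12.3 × 25.9 mm footprint and 26.8 mm tall.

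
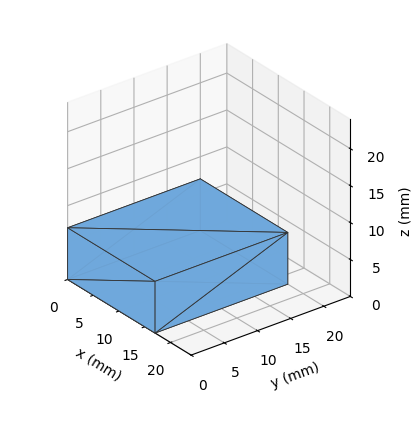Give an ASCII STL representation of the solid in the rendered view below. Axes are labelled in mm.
Reading the render: the shape is a rectangular box, roughly 17 × 20 mm footprint and 7 mm tall (dimensions read to the nearest mm from the axis ticks). For the STL, each face is triangulated and given an outward normal.

solid part
  facet normal 0.0000 0.0000 -1.0000
    outer loop
      vertex 17.000 20.000 0.000
      vertex 17.000 0.000 0.000
      vertex 0.000 0.000 0.000
    endloop
  endfacet
  facet normal 0.0000 0.0000 -1.0000
    outer loop
      vertex 0.000 20.000 0.000
      vertex 17.000 20.000 0.000
      vertex 0.000 0.000 0.000
    endloop
  endfacet
  facet normal 0.0000 0.0000 1.0000
    outer loop
      vertex 0.000 0.000 7.000
      vertex 17.000 0.000 7.000
      vertex 17.000 20.000 7.000
    endloop
  endfacet
  facet normal 0.0000 0.0000 1.0000
    outer loop
      vertex 0.000 0.000 7.000
      vertex 17.000 20.000 7.000
      vertex 0.000 20.000 7.000
    endloop
  endfacet
  facet normal 0.0000 -1.0000 0.0000
    outer loop
      vertex 0.000 0.000 0.000
      vertex 17.000 0.000 0.000
      vertex 17.000 0.000 7.000
    endloop
  endfacet
  facet normal 0.0000 -1.0000 0.0000
    outer loop
      vertex 0.000 0.000 0.000
      vertex 17.000 0.000 7.000
      vertex 0.000 0.000 7.000
    endloop
  endfacet
  facet normal 0.0000 1.0000 0.0000
    outer loop
      vertex 17.000 20.000 7.000
      vertex 17.000 20.000 0.000
      vertex 0.000 20.000 0.000
    endloop
  endfacet
  facet normal 0.0000 1.0000 0.0000
    outer loop
      vertex 0.000 20.000 7.000
      vertex 17.000 20.000 7.000
      vertex 0.000 20.000 0.000
    endloop
  endfacet
  facet normal -1.0000 0.0000 0.0000
    outer loop
      vertex 0.000 20.000 7.000
      vertex 0.000 20.000 0.000
      vertex 0.000 0.000 0.000
    endloop
  endfacet
  facet normal -1.0000 0.0000 0.0000
    outer loop
      vertex 0.000 0.000 7.000
      vertex 0.000 20.000 7.000
      vertex 0.000 0.000 0.000
    endloop
  endfacet
  facet normal 1.0000 0.0000 0.0000
    outer loop
      vertex 17.000 0.000 0.000
      vertex 17.000 20.000 0.000
      vertex 17.000 20.000 7.000
    endloop
  endfacet
  facet normal 1.0000 0.0000 0.0000
    outer loop
      vertex 17.000 0.000 0.000
      vertex 17.000 20.000 7.000
      vertex 17.000 0.000 7.000
    endloop
  endfacet
endsolid part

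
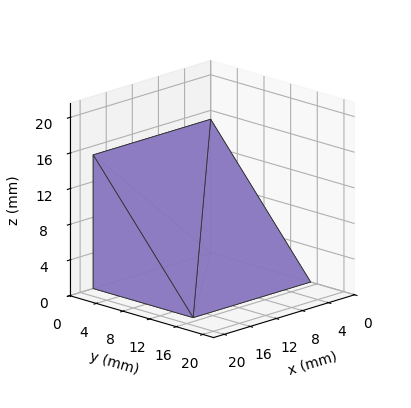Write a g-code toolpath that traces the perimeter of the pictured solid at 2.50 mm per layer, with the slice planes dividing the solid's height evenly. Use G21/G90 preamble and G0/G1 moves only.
Reading the render: the shape is a wedge (ramp): 18 × 15 mm base, rising to 15 mm along the y=0 edge and sloping linearly to z=0 at y=15 (dimensions read to the nearest mm from the axis ticks). For the g-code, the solid's height is divided into equal slices at the stated Δz and each level perimeter traced with G1 moves after a G0 lift.

; perimeter-only toolpath
G21 ; units = mm
G90 ; absolute positioning
G28 ; home
; layer 1
G0 Z2.50
G0 X0.00 Y0.00
G1 X18.00 Y0.00
G1 X18.00 Y12.50
G1 X0.00 Y12.50
G1 X0.00 Y0.00
; layer 2
G0 Z5.00
G0 X0.00 Y0.00
G1 X18.00 Y0.00
G1 X18.00 Y10.00
G1 X0.00 Y10.00
G1 X0.00 Y0.00
; layer 3
G0 Z7.50
G0 X0.00 Y0.00
G1 X18.00 Y0.00
G1 X18.00 Y7.50
G1 X0.00 Y7.50
G1 X0.00 Y0.00
; layer 4
G0 Z10.00
G0 X0.00 Y0.00
G1 X18.00 Y0.00
G1 X18.00 Y5.00
G1 X0.00 Y5.00
G1 X0.00 Y0.00
; layer 5
G0 Z12.50
G0 X0.00 Y0.00
G1 X18.00 Y0.00
G1 X18.00 Y2.50
G1 X0.00 Y2.50
G1 X0.00 Y0.00
M2 ; end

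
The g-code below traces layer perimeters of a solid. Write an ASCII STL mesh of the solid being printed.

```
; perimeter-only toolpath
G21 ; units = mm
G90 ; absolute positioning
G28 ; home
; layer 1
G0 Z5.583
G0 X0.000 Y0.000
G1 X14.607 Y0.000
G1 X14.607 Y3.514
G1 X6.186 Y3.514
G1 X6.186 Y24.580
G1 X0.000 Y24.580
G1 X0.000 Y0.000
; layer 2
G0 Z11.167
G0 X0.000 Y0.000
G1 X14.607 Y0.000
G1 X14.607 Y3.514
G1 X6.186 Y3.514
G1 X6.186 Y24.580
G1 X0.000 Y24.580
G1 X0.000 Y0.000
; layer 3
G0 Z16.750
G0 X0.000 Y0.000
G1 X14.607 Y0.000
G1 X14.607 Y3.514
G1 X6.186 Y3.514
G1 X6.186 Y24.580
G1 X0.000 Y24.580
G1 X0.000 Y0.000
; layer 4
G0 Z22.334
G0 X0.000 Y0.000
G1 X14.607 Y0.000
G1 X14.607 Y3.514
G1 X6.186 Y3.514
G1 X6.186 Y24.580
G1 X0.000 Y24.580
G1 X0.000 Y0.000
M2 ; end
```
solid part
  facet normal 0.0000 0.0000 -1.0000
    outer loop
      vertex 14.607 3.514 0.000
      vertex 14.607 0.000 0.000
      vertex 0.000 0.000 0.000
    endloop
  endfacet
  facet normal 0.0000 0.0000 -1.0000
    outer loop
      vertex 6.186 3.514 0.000
      vertex 14.607 3.514 0.000
      vertex 0.000 0.000 0.000
    endloop
  endfacet
  facet normal 0.0000 0.0000 -1.0000
    outer loop
      vertex 6.186 24.580 0.000
      vertex 6.186 3.514 0.000
      vertex 0.000 0.000 0.000
    endloop
  endfacet
  facet normal 0.0000 0.0000 -1.0000
    outer loop
      vertex 0.000 24.580 0.000
      vertex 6.186 24.580 0.000
      vertex 0.000 0.000 0.000
    endloop
  endfacet
  facet normal 0.0000 0.0000 1.0000
    outer loop
      vertex 0.000 0.000 22.334
      vertex 14.607 0.000 22.334
      vertex 14.607 3.514 22.334
    endloop
  endfacet
  facet normal 0.0000 0.0000 1.0000
    outer loop
      vertex 0.000 0.000 22.334
      vertex 14.607 3.514 22.334
      vertex 6.186 3.514 22.334
    endloop
  endfacet
  facet normal 0.0000 0.0000 1.0000
    outer loop
      vertex 0.000 0.000 22.334
      vertex 6.186 3.514 22.334
      vertex 6.186 24.580 22.334
    endloop
  endfacet
  facet normal 0.0000 0.0000 1.0000
    outer loop
      vertex 0.000 0.000 22.334
      vertex 6.186 24.580 22.334
      vertex 0.000 24.580 22.334
    endloop
  endfacet
  facet normal 0.0000 -1.0000 0.0000
    outer loop
      vertex 0.000 0.000 0.000
      vertex 14.607 0.000 0.000
      vertex 14.607 0.000 22.334
    endloop
  endfacet
  facet normal 0.0000 -1.0000 0.0000
    outer loop
      vertex 0.000 0.000 0.000
      vertex 14.607 0.000 22.334
      vertex 0.000 0.000 22.334
    endloop
  endfacet
  facet normal 1.0000 0.0000 0.0000
    outer loop
      vertex 14.607 0.000 0.000
      vertex 14.607 3.514 0.000
      vertex 14.607 3.514 22.334
    endloop
  endfacet
  facet normal 1.0000 0.0000 0.0000
    outer loop
      vertex 14.607 0.000 0.000
      vertex 14.607 3.514 22.334
      vertex 14.607 0.000 22.334
    endloop
  endfacet
  facet normal 0.0000 1.0000 0.0000
    outer loop
      vertex 14.607 3.514 0.000
      vertex 6.186 3.514 0.000
      vertex 6.186 3.514 22.334
    endloop
  endfacet
  facet normal 0.0000 1.0000 0.0000
    outer loop
      vertex 14.607 3.514 0.000
      vertex 6.186 3.514 22.334
      vertex 14.607 3.514 22.334
    endloop
  endfacet
  facet normal 1.0000 0.0000 0.0000
    outer loop
      vertex 6.186 3.514 0.000
      vertex 6.186 24.580 0.000
      vertex 6.186 24.580 22.334
    endloop
  endfacet
  facet normal 1.0000 0.0000 0.0000
    outer loop
      vertex 6.186 3.514 0.000
      vertex 6.186 24.580 22.334
      vertex 6.186 3.514 22.334
    endloop
  endfacet
  facet normal 0.0000 1.0000 0.0000
    outer loop
      vertex 6.186 24.580 0.000
      vertex 0.000 24.580 0.000
      vertex 0.000 24.580 22.334
    endloop
  endfacet
  facet normal 0.0000 1.0000 0.0000
    outer loop
      vertex 6.186 24.580 0.000
      vertex 0.000 24.580 22.334
      vertex 6.186 24.580 22.334
    endloop
  endfacet
  facet normal -1.0000 0.0000 0.0000
    outer loop
      vertex 0.000 24.580 0.000
      vertex 0.000 0.000 0.000
      vertex 0.000 0.000 22.334
    endloop
  endfacet
  facet normal -1.0000 0.0000 0.0000
    outer loop
      vertex 0.000 24.580 0.000
      vertex 0.000 0.000 22.334
      vertex 0.000 24.580 22.334
    endloop
  endfacet
endsolid part

The G0 Z moves step by Δz≈5.583 mm. Every layer's G1 loop is the same polygon, so the solid is a straight extrusion of it from z=0 to z≈22.3. Closing with flat bottom and top caps and triangulating gives 20 facets — an L-shaped prism: outer 14.6 × 24.6 mm, arm thicknesses ≈ 3.51 mm (horizontal) and 6.19 mm (vertical), extruded 22.3 mm in z.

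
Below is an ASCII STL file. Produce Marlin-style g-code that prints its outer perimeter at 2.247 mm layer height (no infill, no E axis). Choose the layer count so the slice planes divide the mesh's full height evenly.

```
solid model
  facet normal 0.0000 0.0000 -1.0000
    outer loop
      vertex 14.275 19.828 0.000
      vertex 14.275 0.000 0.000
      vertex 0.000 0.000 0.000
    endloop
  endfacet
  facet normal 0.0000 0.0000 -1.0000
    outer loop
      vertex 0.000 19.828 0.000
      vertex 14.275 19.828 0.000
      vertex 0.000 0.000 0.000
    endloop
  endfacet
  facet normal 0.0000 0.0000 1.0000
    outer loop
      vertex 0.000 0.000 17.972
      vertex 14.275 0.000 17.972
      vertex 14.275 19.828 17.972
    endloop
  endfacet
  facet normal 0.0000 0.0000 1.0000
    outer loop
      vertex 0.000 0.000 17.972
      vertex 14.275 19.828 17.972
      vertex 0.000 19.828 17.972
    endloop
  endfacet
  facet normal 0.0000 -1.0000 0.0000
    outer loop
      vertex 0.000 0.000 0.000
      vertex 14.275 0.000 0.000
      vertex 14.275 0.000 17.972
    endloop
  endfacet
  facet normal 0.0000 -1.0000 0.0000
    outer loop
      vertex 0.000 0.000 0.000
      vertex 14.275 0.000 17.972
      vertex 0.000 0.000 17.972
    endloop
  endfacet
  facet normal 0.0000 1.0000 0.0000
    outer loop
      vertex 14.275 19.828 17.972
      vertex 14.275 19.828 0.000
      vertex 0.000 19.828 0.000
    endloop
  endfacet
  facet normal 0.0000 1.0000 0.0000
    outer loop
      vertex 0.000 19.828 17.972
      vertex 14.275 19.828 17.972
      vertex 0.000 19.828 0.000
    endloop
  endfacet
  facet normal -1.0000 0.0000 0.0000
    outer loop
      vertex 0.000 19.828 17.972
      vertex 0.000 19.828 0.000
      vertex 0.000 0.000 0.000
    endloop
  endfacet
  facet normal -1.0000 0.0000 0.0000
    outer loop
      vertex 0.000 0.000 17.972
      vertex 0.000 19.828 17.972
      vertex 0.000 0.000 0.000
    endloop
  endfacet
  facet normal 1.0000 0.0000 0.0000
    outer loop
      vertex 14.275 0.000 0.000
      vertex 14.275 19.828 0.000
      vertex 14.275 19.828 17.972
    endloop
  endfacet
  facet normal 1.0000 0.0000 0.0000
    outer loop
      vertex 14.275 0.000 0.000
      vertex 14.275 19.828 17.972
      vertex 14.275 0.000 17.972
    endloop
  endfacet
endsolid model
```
; perimeter-only toolpath
G21 ; units = mm
G90 ; absolute positioning
G28 ; home
; layer 1
G0 Z2.247
G0 X0.000 Y0.000
G1 X14.275 Y0.000
G1 X14.275 Y19.828
G1 X0.000 Y19.828
G1 X0.000 Y0.000
; layer 2
G0 Z4.493
G0 X0.000 Y0.000
G1 X14.275 Y0.000
G1 X14.275 Y19.828
G1 X0.000 Y19.828
G1 X0.000 Y0.000
; layer 3
G0 Z6.740
G0 X0.000 Y0.000
G1 X14.275 Y0.000
G1 X14.275 Y19.828
G1 X0.000 Y19.828
G1 X0.000 Y0.000
; layer 4
G0 Z8.986
G0 X0.000 Y0.000
G1 X14.275 Y0.000
G1 X14.275 Y19.828
G1 X0.000 Y19.828
G1 X0.000 Y0.000
; layer 5
G0 Z11.233
G0 X0.000 Y0.000
G1 X14.275 Y0.000
G1 X14.275 Y19.828
G1 X0.000 Y19.828
G1 X0.000 Y0.000
; layer 6
G0 Z13.479
G0 X0.000 Y0.000
G1 X14.275 Y0.000
G1 X14.275 Y19.828
G1 X0.000 Y19.828
G1 X0.000 Y0.000
; layer 7
G0 Z15.726
G0 X0.000 Y0.000
G1 X14.275 Y0.000
G1 X14.275 Y19.828
G1 X0.000 Y19.828
G1 X0.000 Y0.000
; layer 8
G0 Z17.972
G0 X0.000 Y0.000
G1 X14.275 Y0.000
G1 X14.275 Y19.828
G1 X0.000 Y19.828
G1 X0.000 Y0.000
M2 ; end

The solid is a rectangular box, roughly 14.3 × 19.8 mm footprint and 18 mm tall. Slicing at Δz = 2.247 mm — 8 equal slices spanning the solid's height, so layer i sits at z = i·h/8 — gives 8 non-empty perimeters. Each is a 4-segment closed polygon; G0 lifts to the layer z and rapids to the start vertex, then G1 traces the edges.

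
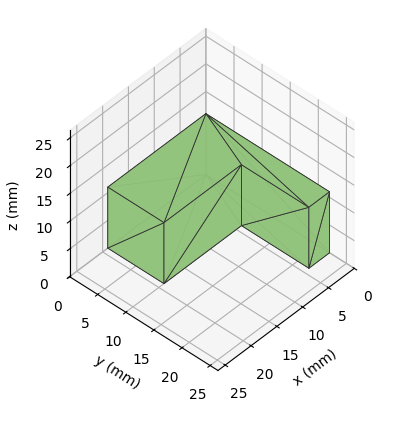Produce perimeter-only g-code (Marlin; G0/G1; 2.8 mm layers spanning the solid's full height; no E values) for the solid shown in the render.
Reading the render: the shape is an L-shaped prism: outer 19 × 22 mm, arm thicknesses ≈ 10 mm (horizontal) and 4 mm (vertical), extruded 11 mm in z (dimensions read to the nearest mm from the axis ticks). For the g-code, the solid's height is divided into equal slices at the stated Δz and each level perimeter traced with G1 moves after a G0 lift.

; perimeter-only toolpath
G21 ; units = mm
G90 ; absolute positioning
G28 ; home
; layer 1
G0 Z2.8
G0 X0.0 Y0.0
G1 X19.0 Y0.0
G1 X19.0 Y10.0
G1 X4.0 Y10.0
G1 X4.0 Y22.0
G1 X0.0 Y22.0
G1 X0.0 Y0.0
; layer 2
G0 Z5.5
G0 X0.0 Y0.0
G1 X19.0 Y0.0
G1 X19.0 Y10.0
G1 X4.0 Y10.0
G1 X4.0 Y22.0
G1 X0.0 Y22.0
G1 X0.0 Y0.0
; layer 3
G0 Z8.2
G0 X0.0 Y0.0
G1 X19.0 Y0.0
G1 X19.0 Y10.0
G1 X4.0 Y10.0
G1 X4.0 Y22.0
G1 X0.0 Y22.0
G1 X0.0 Y0.0
; layer 4
G0 Z11.0
G0 X0.0 Y0.0
G1 X19.0 Y0.0
G1 X19.0 Y10.0
G1 X4.0 Y10.0
G1 X4.0 Y22.0
G1 X0.0 Y22.0
G1 X0.0 Y0.0
M2 ; end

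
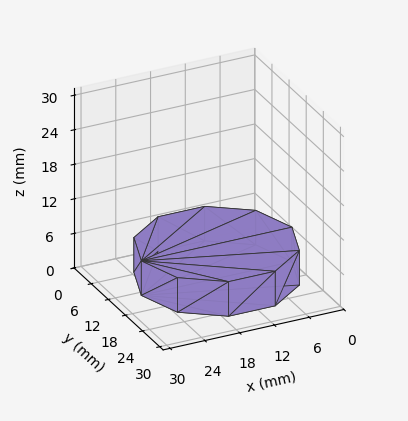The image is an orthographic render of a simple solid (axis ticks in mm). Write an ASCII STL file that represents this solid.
Reading the render: the shape is a regular 10-sided prism (a cylinder approximated with 10 flat sides), circumscribed radius ≈ 13 mm, height ≈ 6 mm (dimensions read to the nearest mm from the axis ticks). For the STL, each face is triangulated and given an outward normal.

solid part
  facet normal 0.0000 0.0000 -1.0000
    outer loop
      vertex 17.02 25.36 0.00
      vertex 23.52 20.64 0.00
      vertex 26.00 13.00 0.00
    endloop
  endfacet
  facet normal 0.0000 0.0000 -1.0000
    outer loop
      vertex 8.98 25.36 0.00
      vertex 17.02 25.36 0.00
      vertex 26.00 13.00 0.00
    endloop
  endfacet
  facet normal 0.0000 0.0000 -1.0000
    outer loop
      vertex 2.48 20.64 0.00
      vertex 8.98 25.36 0.00
      vertex 26.00 13.00 0.00
    endloop
  endfacet
  facet normal 0.0000 0.0000 -1.0000
    outer loop
      vertex 0.00 13.00 0.00
      vertex 2.48 20.64 0.00
      vertex 26.00 13.00 0.00
    endloop
  endfacet
  facet normal 0.0000 0.0000 -1.0000
    outer loop
      vertex 2.48 5.36 0.00
      vertex 0.00 13.00 0.00
      vertex 26.00 13.00 0.00
    endloop
  endfacet
  facet normal 0.0000 0.0000 -1.0000
    outer loop
      vertex 8.98 0.64 0.00
      vertex 2.48 5.36 0.00
      vertex 26.00 13.00 0.00
    endloop
  endfacet
  facet normal 0.0000 0.0000 -1.0000
    outer loop
      vertex 17.02 0.64 0.00
      vertex 8.98 0.64 0.00
      vertex 26.00 13.00 0.00
    endloop
  endfacet
  facet normal 0.0000 0.0000 -1.0000
    outer loop
      vertex 23.52 5.36 0.00
      vertex 17.02 0.64 0.00
      vertex 26.00 13.00 0.00
    endloop
  endfacet
  facet normal 0.0000 0.0000 1.0000
    outer loop
      vertex 26.00 13.00 6.00
      vertex 23.52 20.64 6.00
      vertex 17.02 25.36 6.00
    endloop
  endfacet
  facet normal 0.0000 0.0000 1.0000
    outer loop
      vertex 26.00 13.00 6.00
      vertex 17.02 25.36 6.00
      vertex 8.98 25.36 6.00
    endloop
  endfacet
  facet normal 0.0000 0.0000 1.0000
    outer loop
      vertex 26.00 13.00 6.00
      vertex 8.98 25.36 6.00
      vertex 2.48 20.64 6.00
    endloop
  endfacet
  facet normal 0.0000 0.0000 1.0000
    outer loop
      vertex 26.00 13.00 6.00
      vertex 2.48 20.64 6.00
      vertex 0.00 13.00 6.00
    endloop
  endfacet
  facet normal 0.0000 0.0000 1.0000
    outer loop
      vertex 26.00 13.00 6.00
      vertex 0.00 13.00 6.00
      vertex 2.48 5.36 6.00
    endloop
  endfacet
  facet normal 0.0000 0.0000 1.0000
    outer loop
      vertex 26.00 13.00 6.00
      vertex 2.48 5.36 6.00
      vertex 8.98 0.64 6.00
    endloop
  endfacet
  facet normal 0.0000 0.0000 1.0000
    outer loop
      vertex 26.00 13.00 6.00
      vertex 8.98 0.64 6.00
      vertex 17.02 0.64 6.00
    endloop
  endfacet
  facet normal 0.0000 0.0000 1.0000
    outer loop
      vertex 26.00 13.00 6.00
      vertex 17.02 0.64 6.00
      vertex 23.52 5.36 6.00
    endloop
  endfacet
  facet normal 0.9511 0.3087 0.0000
    outer loop
      vertex 26.00 13.00 0.00
      vertex 23.52 20.64 0.00
      vertex 23.52 20.64 6.00
    endloop
  endfacet
  facet normal 0.9511 0.3087 0.0000
    outer loop
      vertex 26.00 13.00 0.00
      vertex 23.52 20.64 6.00
      vertex 26.00 13.00 6.00
    endloop
  endfacet
  facet normal 0.5876 0.8092 0.0000
    outer loop
      vertex 23.52 20.64 0.00
      vertex 17.02 25.36 0.00
      vertex 17.02 25.36 6.00
    endloop
  endfacet
  facet normal 0.5876 0.8092 0.0000
    outer loop
      vertex 23.52 20.64 0.00
      vertex 17.02 25.36 6.00
      vertex 23.52 20.64 6.00
    endloop
  endfacet
  facet normal 0.0000 1.0000 0.0000
    outer loop
      vertex 17.02 25.36 0.00
      vertex 8.98 25.36 0.00
      vertex 8.98 25.36 6.00
    endloop
  endfacet
  facet normal 0.0000 1.0000 0.0000
    outer loop
      vertex 17.02 25.36 0.00
      vertex 8.98 25.36 6.00
      vertex 17.02 25.36 6.00
    endloop
  endfacet
  facet normal -0.5876 0.8092 0.0000
    outer loop
      vertex 8.98 25.36 0.00
      vertex 2.48 20.64 0.00
      vertex 2.48 20.64 6.00
    endloop
  endfacet
  facet normal -0.5876 0.8092 0.0000
    outer loop
      vertex 8.98 25.36 0.00
      vertex 2.48 20.64 6.00
      vertex 8.98 25.36 6.00
    endloop
  endfacet
  facet normal -0.9511 0.3087 0.0000
    outer loop
      vertex 2.48 20.64 0.00
      vertex 0.00 13.00 0.00
      vertex 0.00 13.00 6.00
    endloop
  endfacet
  facet normal -0.9511 0.3087 0.0000
    outer loop
      vertex 2.48 20.64 0.00
      vertex 0.00 13.00 6.00
      vertex 2.48 20.64 6.00
    endloop
  endfacet
  facet normal -0.9511 -0.3087 0.0000
    outer loop
      vertex 0.00 13.00 0.00
      vertex 2.48 5.36 0.00
      vertex 2.48 5.36 6.00
    endloop
  endfacet
  facet normal -0.9511 -0.3087 0.0000
    outer loop
      vertex 0.00 13.00 0.00
      vertex 2.48 5.36 6.00
      vertex 0.00 13.00 6.00
    endloop
  endfacet
  facet normal -0.5876 -0.8092 0.0000
    outer loop
      vertex 2.48 5.36 0.00
      vertex 8.98 0.64 0.00
      vertex 8.98 0.64 6.00
    endloop
  endfacet
  facet normal -0.5876 -0.8092 0.0000
    outer loop
      vertex 2.48 5.36 0.00
      vertex 8.98 0.64 6.00
      vertex 2.48 5.36 6.00
    endloop
  endfacet
  facet normal 0.0000 -1.0000 0.0000
    outer loop
      vertex 8.98 0.64 0.00
      vertex 17.02 0.64 0.00
      vertex 17.02 0.64 6.00
    endloop
  endfacet
  facet normal 0.0000 -1.0000 0.0000
    outer loop
      vertex 8.98 0.64 0.00
      vertex 17.02 0.64 6.00
      vertex 8.98 0.64 6.00
    endloop
  endfacet
  facet normal 0.5876 -0.8092 0.0000
    outer loop
      vertex 17.02 0.64 0.00
      vertex 23.52 5.36 0.00
      vertex 23.52 5.36 6.00
    endloop
  endfacet
  facet normal 0.5876 -0.8092 0.0000
    outer loop
      vertex 17.02 0.64 0.00
      vertex 23.52 5.36 6.00
      vertex 17.02 0.64 6.00
    endloop
  endfacet
  facet normal 0.9511 -0.3087 0.0000
    outer loop
      vertex 23.52 5.36 0.00
      vertex 26.00 13.00 0.00
      vertex 26.00 13.00 6.00
    endloop
  endfacet
  facet normal 0.9511 -0.3087 0.0000
    outer loop
      vertex 23.52 5.36 0.00
      vertex 26.00 13.00 6.00
      vertex 23.52 5.36 6.00
    endloop
  endfacet
endsolid part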